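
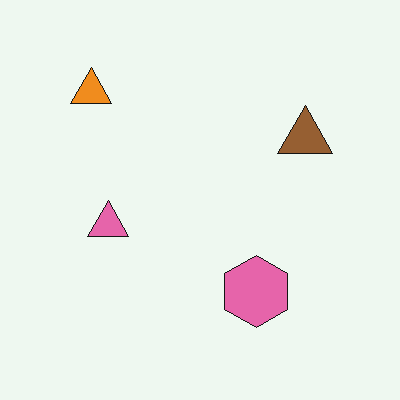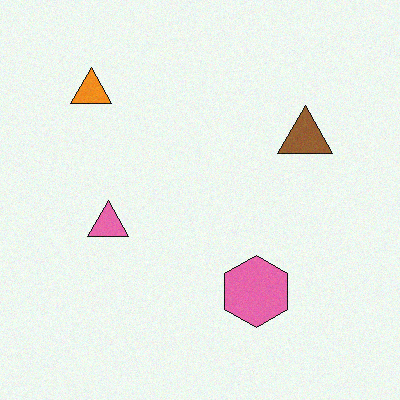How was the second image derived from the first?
The second image is the first degraded with subtle gaussian noise.

Random speckle covers the whole image, including the flat background.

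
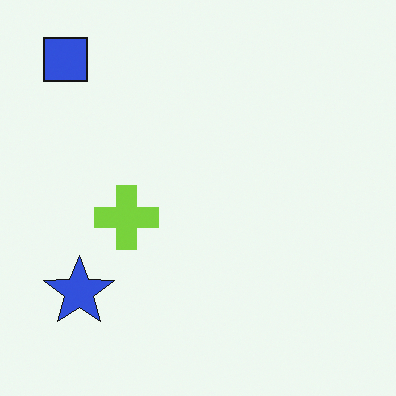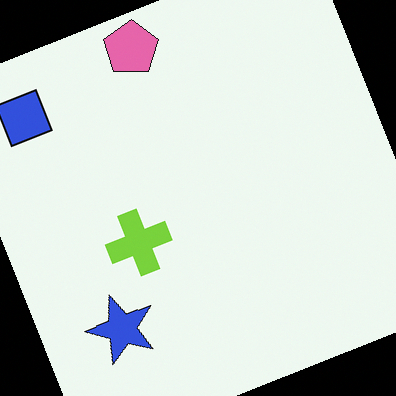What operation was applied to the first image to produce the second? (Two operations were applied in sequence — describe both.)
The second image is the first rotated counter-clockwise by a moderate amount, then overlaid with an additional pink pentagon.

Every shape is tilted by the same angle and the image corners show triangular fill wedges — a whole-image rotation by a non-right angle. A pink pentagon appears in the second image that is absent from the first.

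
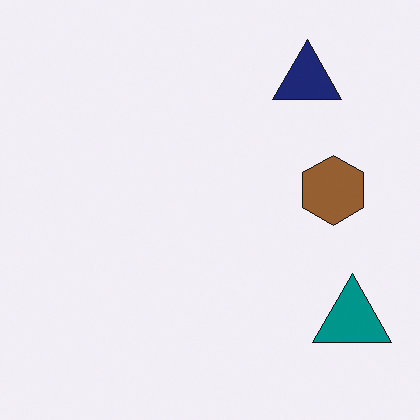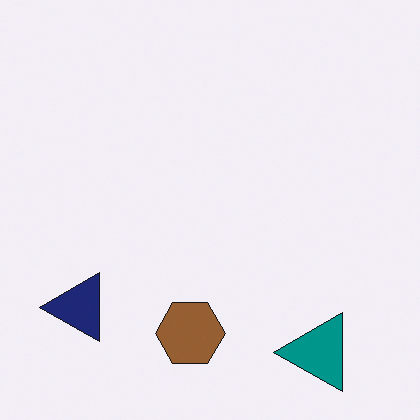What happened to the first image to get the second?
The transformation is: transposed (reflected across the top-left ↔ bottom-right diagonal).

Shapes have swapped their row and column positions — what was in the top-right is now in the bottom-left — a diagonal reflection.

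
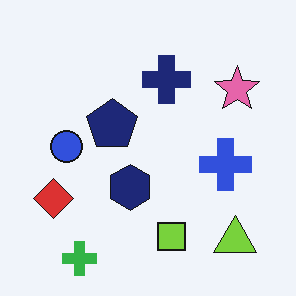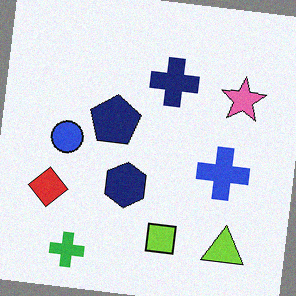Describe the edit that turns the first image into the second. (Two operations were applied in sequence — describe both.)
The image was rotated clockwise by a slight angle, then degraded with light additive noise.

Every shape is tilted by the same angle and the image corners show triangular fill wedges — a whole-image rotation by a non-right angle. Random speckle covers the whole image, including the flat background.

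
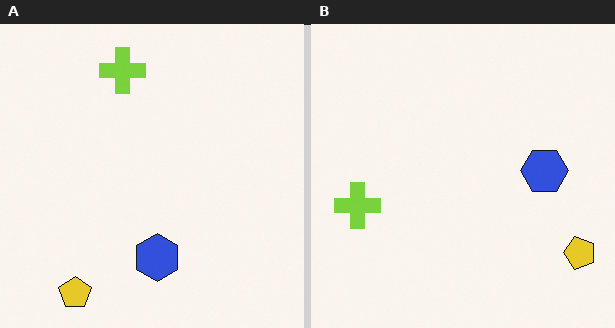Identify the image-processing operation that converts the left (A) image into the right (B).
Rotated 90° counter-clockwise.

The yellow pentagon sits in the bottom-left of the left (A) image and the bottom-right of the right (B) — consistent with a whole-image 90° counter-clockwise rotation.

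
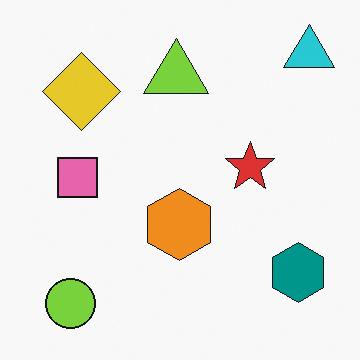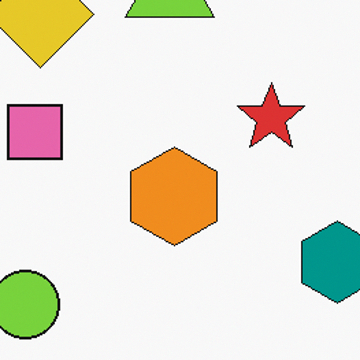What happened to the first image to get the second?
It was cropped to a modestly smaller region and rescaled.

The visible shapes are larger and the field of view is narrower; shapes near the original edges may be partly or wholly outside the frame — a crop-and-rescale.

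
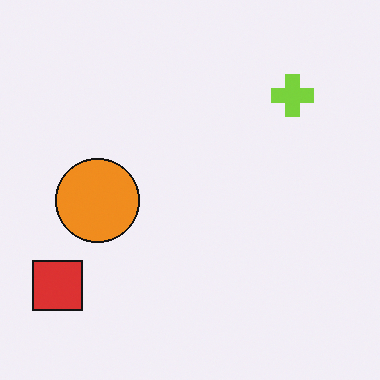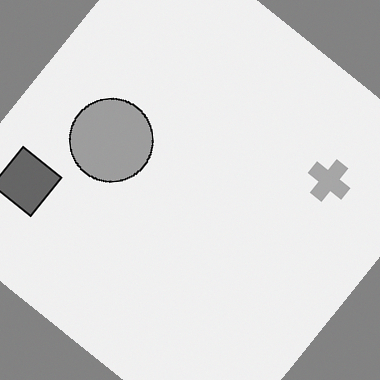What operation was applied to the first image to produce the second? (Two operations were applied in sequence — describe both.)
The image was rotated clockwise by a large amount — several tens of degrees, then converted to grayscale.

Every shape is tilted by the same angle and the image corners show triangular fill wedges — a whole-image rotation by a non-right angle. All color is removed — every shape is now a shade of grey.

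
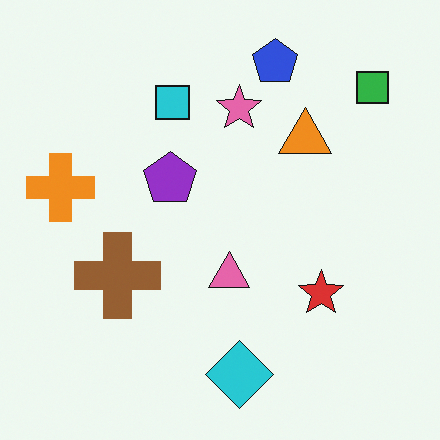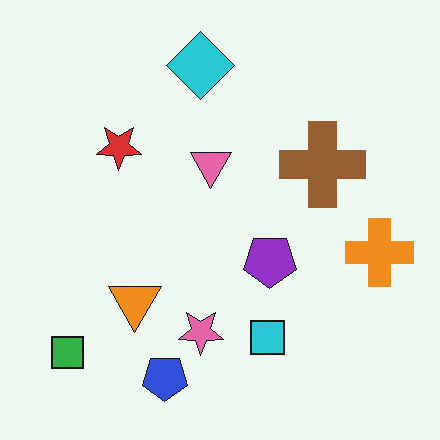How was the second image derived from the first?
This is the original image rotated 180°.

The green square sits in the top-right of the first image and the bottom-left of the second — consistent with a whole-image 180° rotation.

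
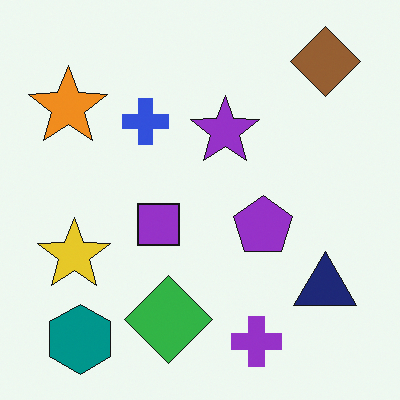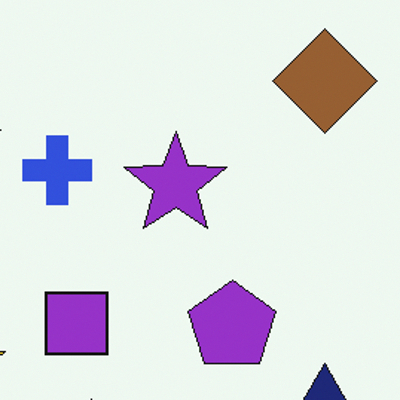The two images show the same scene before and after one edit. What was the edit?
This is the original image cropped to a modestly smaller region and rescaled.

The visible shapes are larger and the field of view is narrower; shapes near the original edges may be partly or wholly outside the frame — a crop-and-rescale.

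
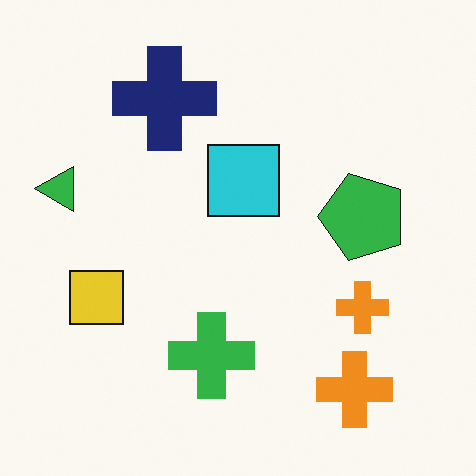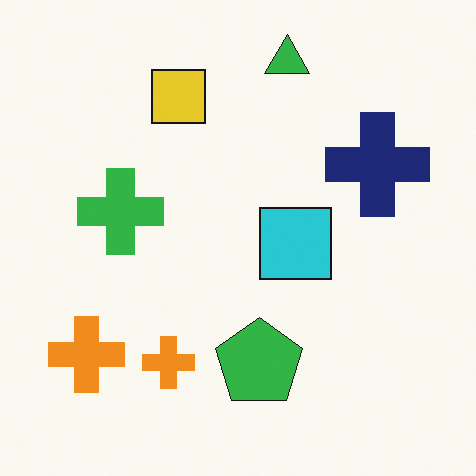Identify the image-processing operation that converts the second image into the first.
Rotated 90° counter-clockwise.

The green triangle sits in the top of the second image and the left of the first — consistent with a whole-image 90° counter-clockwise rotation.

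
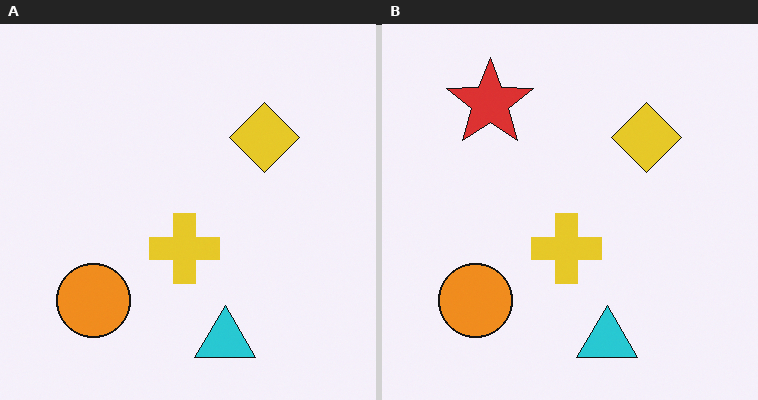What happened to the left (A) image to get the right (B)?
The image was overlaid with an additional red star.

A red star appears in the right (B) image that is absent from the left (A).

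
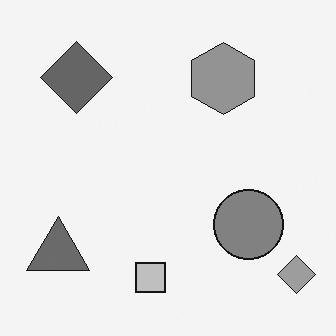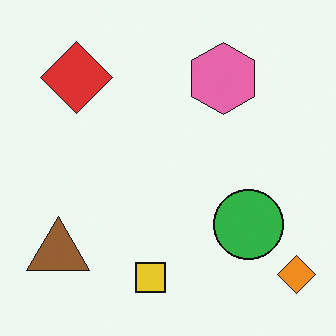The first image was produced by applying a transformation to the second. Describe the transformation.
This is the original image converted to grayscale.

All color is removed — every shape is now a shade of grey.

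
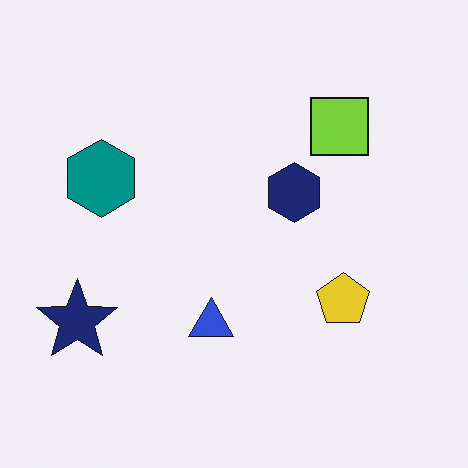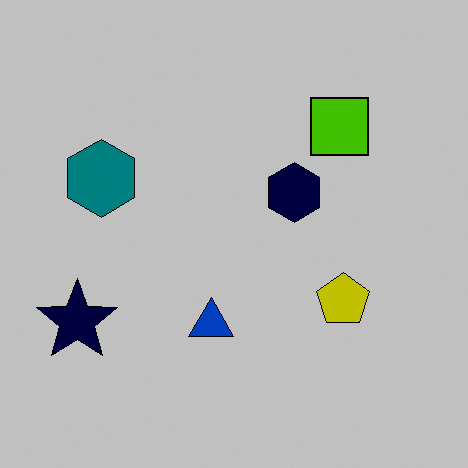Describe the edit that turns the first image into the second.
This is the original image heavily posterized to just a handful of flat colors.

Each flat color has snapped to a coarser quantized level — most visibly, the near-white background has dropped to a flat grey.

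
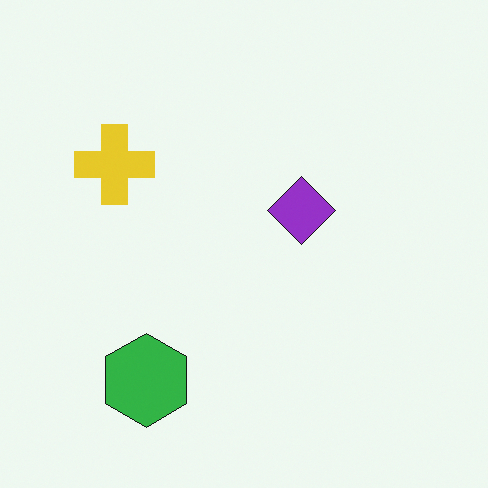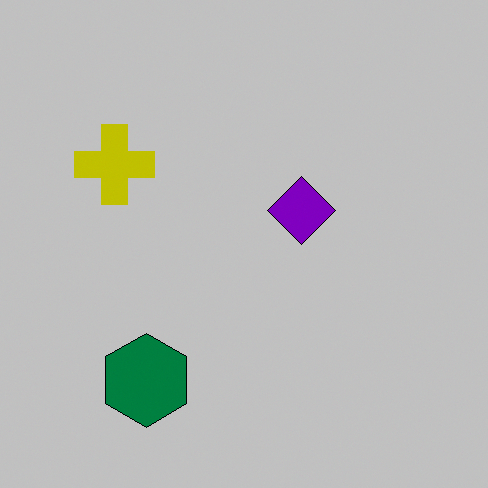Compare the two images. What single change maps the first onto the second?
Aggressively posterized.

Each flat color has snapped to a coarser quantized level — most visibly, the near-white background has dropped to a flat grey.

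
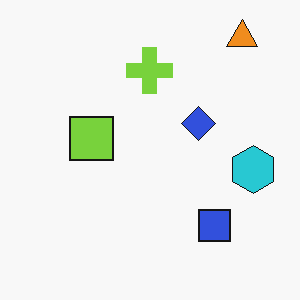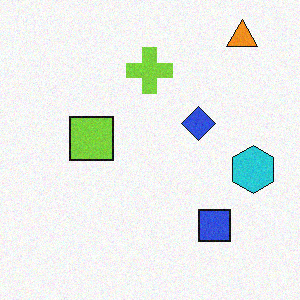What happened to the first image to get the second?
The second image is the first degraded with subtle gaussian noise.

Random speckle covers the whole image, including the flat background.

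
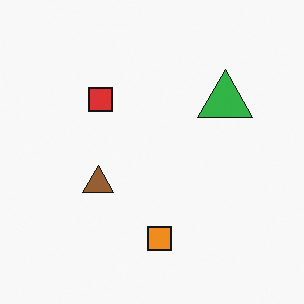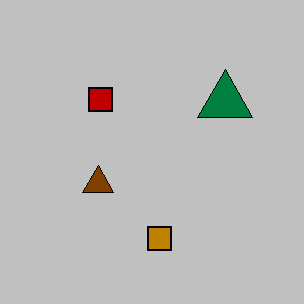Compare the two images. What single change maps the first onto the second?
The transformation is: heavily posterized to just a handful of flat colors.

Each flat color has snapped to a coarser quantized level — most visibly, the near-white background has dropped to a flat grey.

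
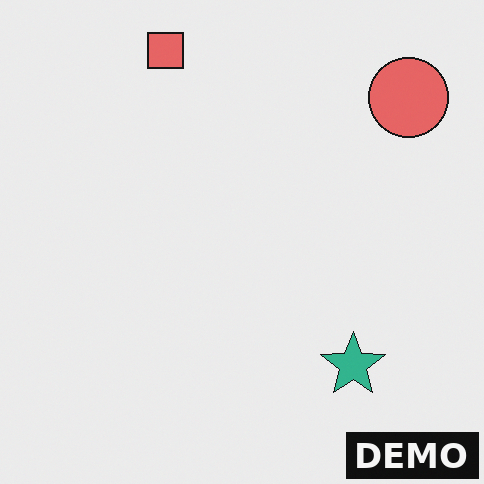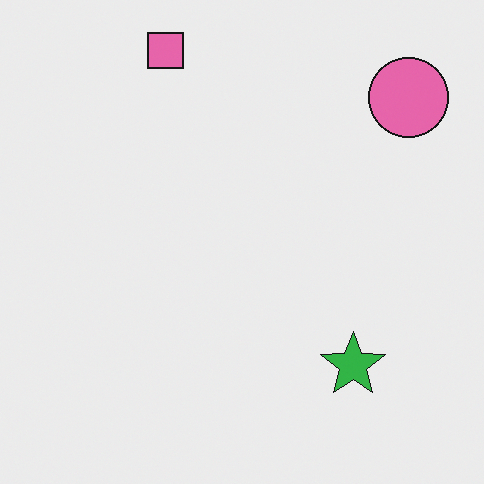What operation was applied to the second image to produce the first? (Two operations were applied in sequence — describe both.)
The first image is the second hue-shifted slightly, then watermarked with the text "DEMO" in the lower-right corner.

Every shape's color has rotated by the same amount around the hue wheel — a uniform hue shift. A dark label reading "DEMO" appears in the lower-right corner.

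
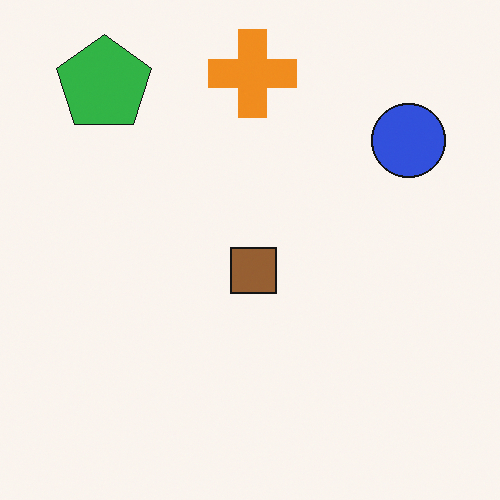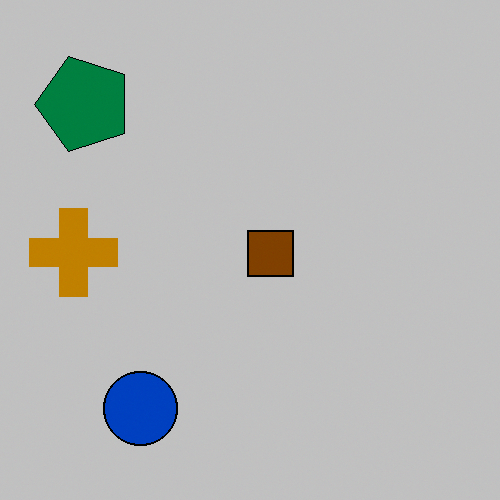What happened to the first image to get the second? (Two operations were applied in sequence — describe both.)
The image was aggressively posterized, then transposed (reflected across the top-left ↔ bottom-right diagonal).

Each flat color has snapped to a coarser quantized level — most visibly, the near-white background has dropped to a flat grey. Shapes have swapped their row and column positions — what was in the top-right is now in the bottom-left — a diagonal reflection.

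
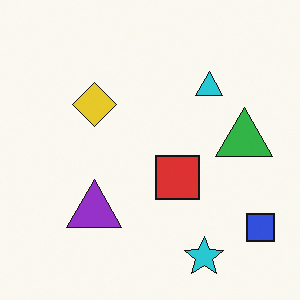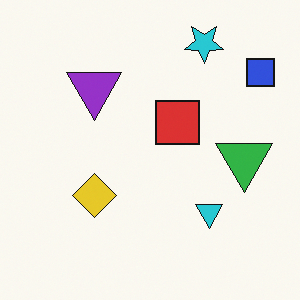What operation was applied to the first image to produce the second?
This is the original image flipped vertically (top ↔ bottom).

The cyan star is in the bottom-right of the first image and the top-right of the second — shapes on opposite sides of the horizontal midline have swapped in a mirror flip.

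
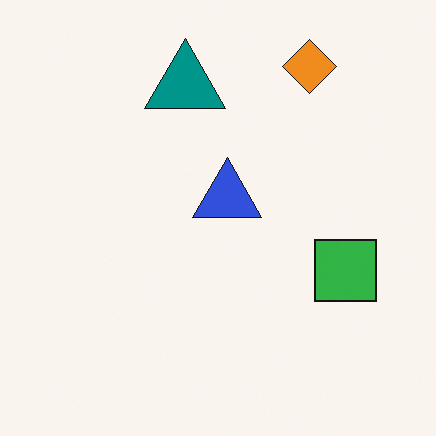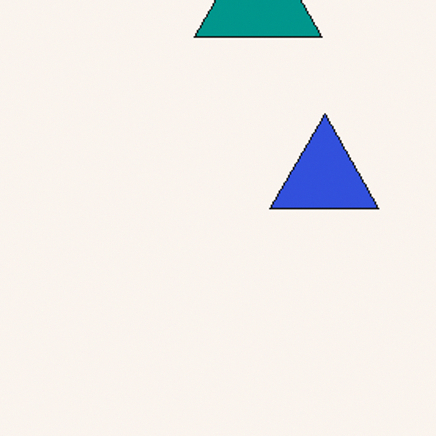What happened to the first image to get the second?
This is the original image cropped slightly and scaled back up.

The visible shapes are larger and the field of view is narrower; shapes near the original edges may be partly or wholly outside the frame — a crop-and-rescale.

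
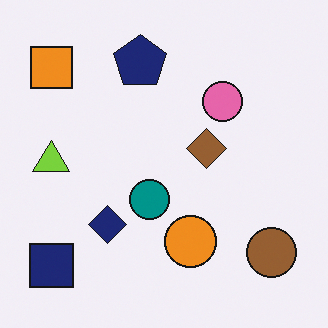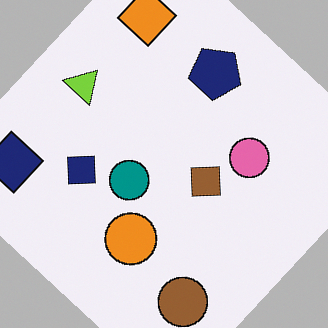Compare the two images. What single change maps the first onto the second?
It was rotated clockwise by a large amount — several tens of degrees.

Every shape is tilted by the same angle and the image corners show triangular fill wedges — a whole-image rotation by a non-right angle.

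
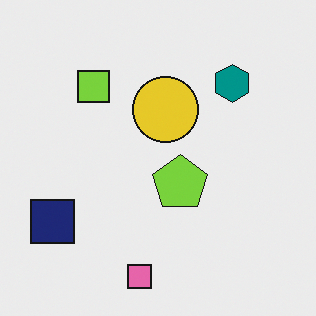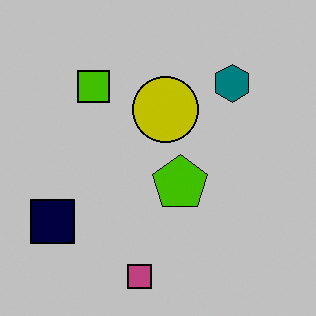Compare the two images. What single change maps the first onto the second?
The transformation is: aggressively posterized.

Each flat color has snapped to a coarser quantized level — most visibly, the near-white background has dropped to a flat grey.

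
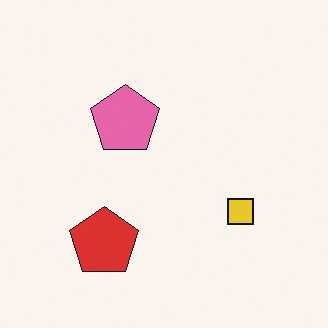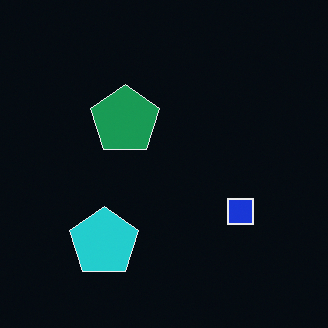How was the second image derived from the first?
Color-inverted (negative).

The light background has become dark and every shape's color is its complement — a photographic negative.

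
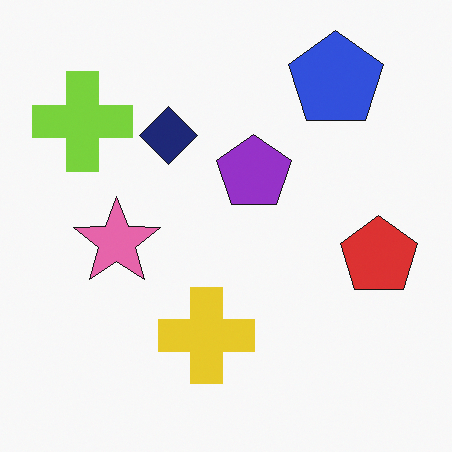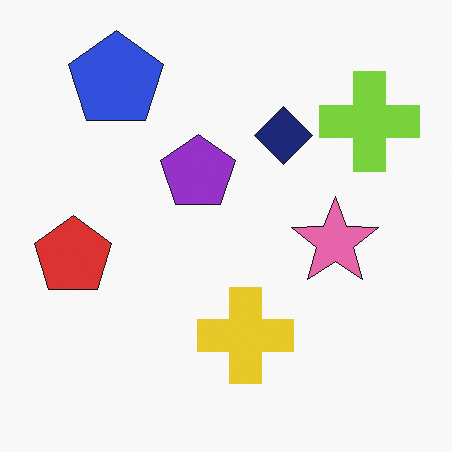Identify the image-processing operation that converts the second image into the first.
The transformation is: flipped horizontally (left ↔ right).

The red pentagon is in the left of the second image and the right of the first — shapes on opposite sides of the vertical midline have swapped in a mirror flip.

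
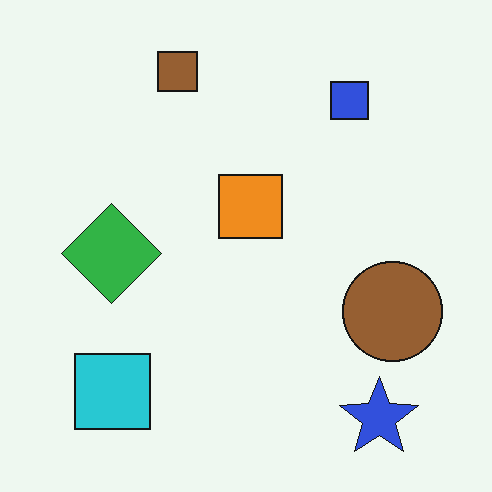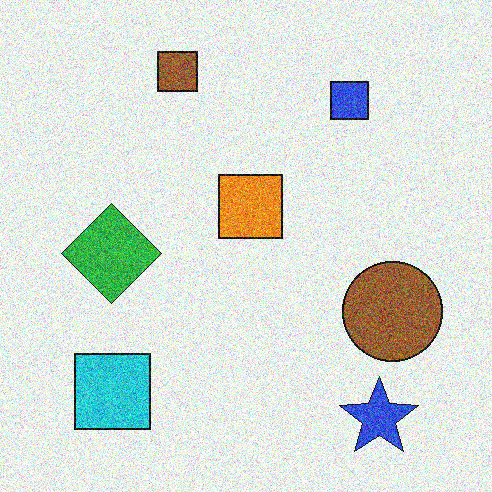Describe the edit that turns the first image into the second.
Degraded with a thick layer of grain.

Random speckle covers the whole image, including the flat background.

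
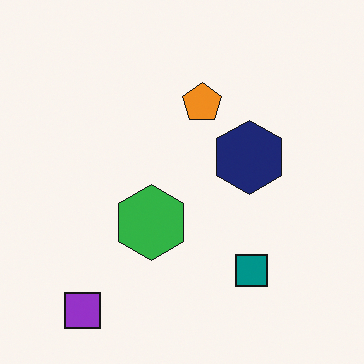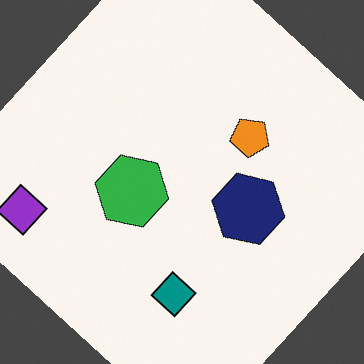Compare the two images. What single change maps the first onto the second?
It was rotated clockwise by a large amount — several tens of degrees.

Every shape is tilted by the same angle and the image corners show triangular fill wedges — a whole-image rotation by a non-right angle.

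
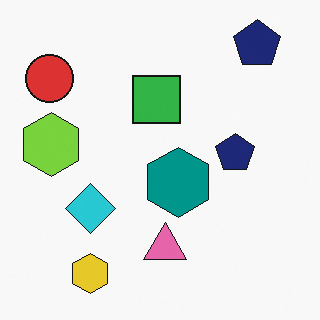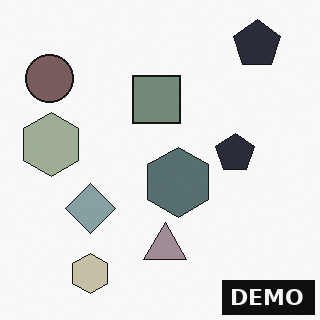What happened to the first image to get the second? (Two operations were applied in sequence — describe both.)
The second image is the first made much more muted (saturation change), then watermarked with the text "DEMO" in the lower-right corner.

All colors are more muted and greyish — a global saturation change. A dark label reading "DEMO" appears in the lower-right corner.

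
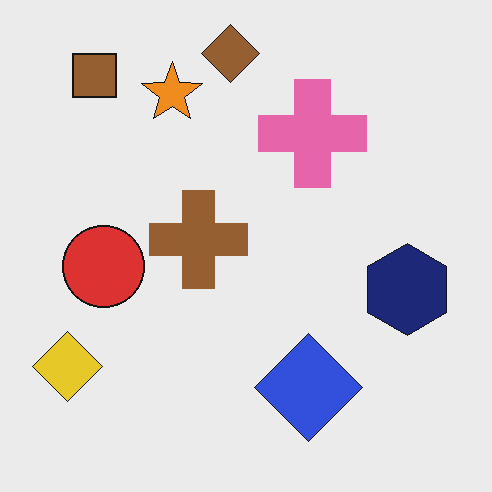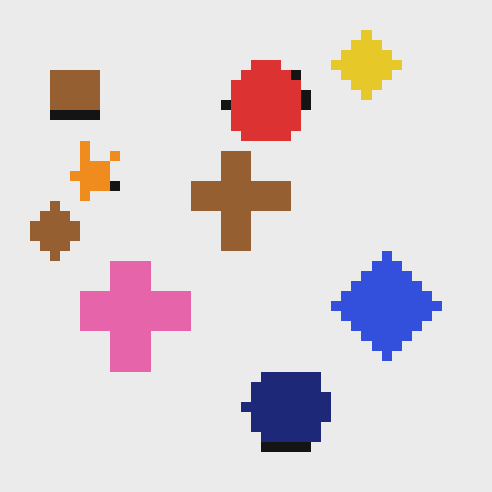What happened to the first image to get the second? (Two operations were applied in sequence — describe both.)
It was coarsely pixelated, then transposed (reflected across the top-left ↔ bottom-right diagonal).

Shapes are reduced to large square blocks; fine edges and outlines are lost — a downscale-then-upscale (mosaic) effect. Shapes have swapped their row and column positions — what was in the top-right is now in the bottom-left — a diagonal reflection.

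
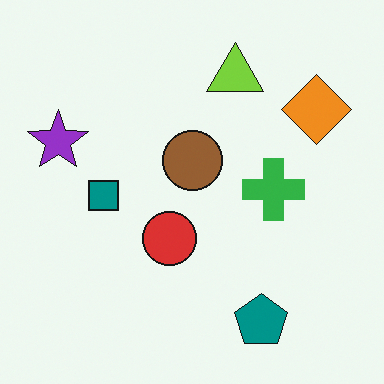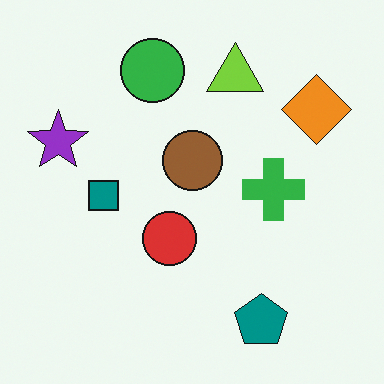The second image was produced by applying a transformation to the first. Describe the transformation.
The image was overlaid with an additional green circle.

A green circle appears in the second image that is absent from the first.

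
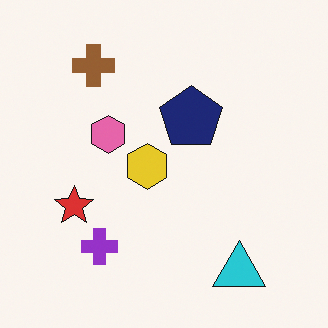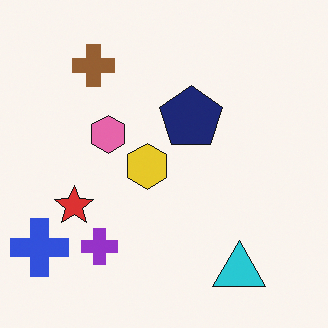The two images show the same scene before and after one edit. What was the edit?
It was overlaid with an additional blue cross.

A blue cross appears in the second image that is absent from the first.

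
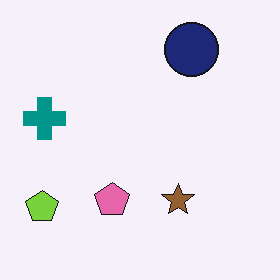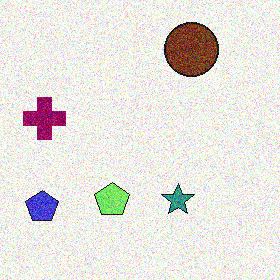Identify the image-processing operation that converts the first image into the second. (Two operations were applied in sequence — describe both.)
It was hue-shifted noticeably, then degraded with a thick layer of grain.

Every shape's color has rotated by the same amount around the hue wheel — a uniform hue shift. Random speckle covers the whole image, including the flat background.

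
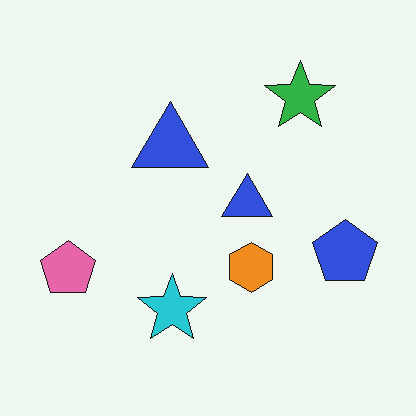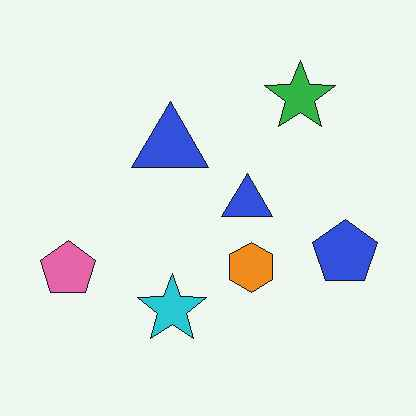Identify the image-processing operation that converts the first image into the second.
This is the original image given moderate JPEG compression.

Blocky 8×8 compression artifacts appear around shape edges and the flat background shows ringing — characteristic JPEG degradation.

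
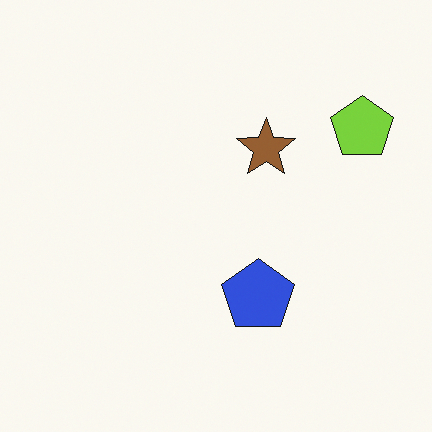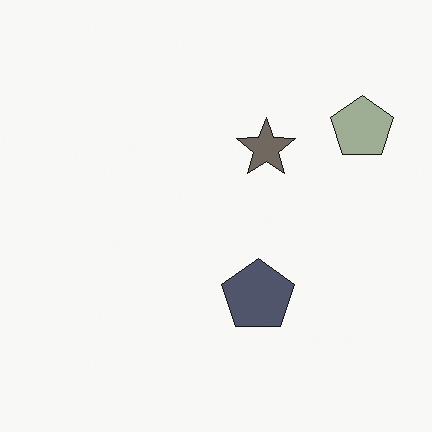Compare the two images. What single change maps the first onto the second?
The second image is the first heavily desaturated.

All colors are more muted and greyish — a global saturation change.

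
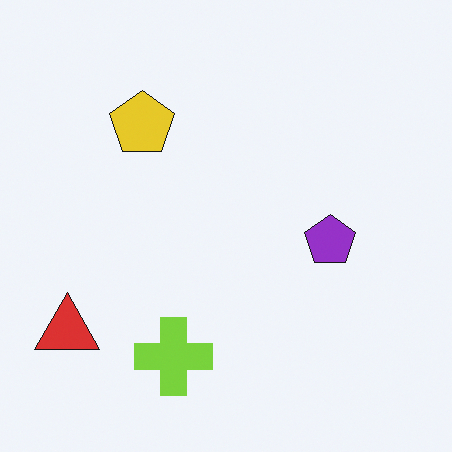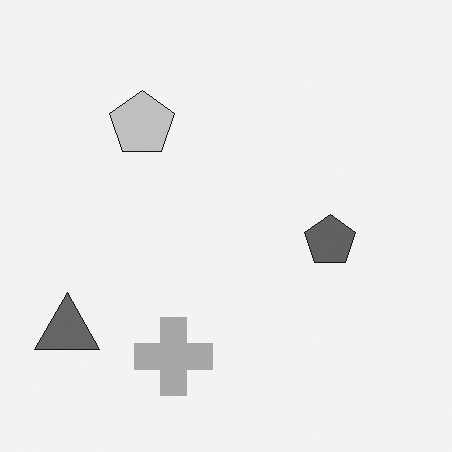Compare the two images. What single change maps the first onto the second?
The second image is the first converted to grayscale.

All color is removed — every shape is now a shade of grey.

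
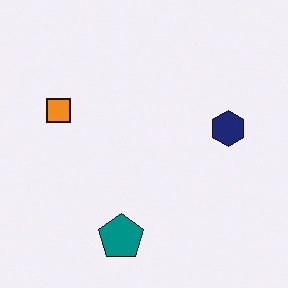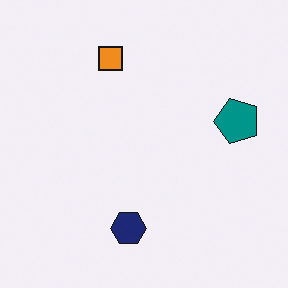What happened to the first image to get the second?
The image was transposed (reflected across the top-left ↔ bottom-right diagonal).

Shapes have swapped their row and column positions — what was in the top-right is now in the bottom-left — a diagonal reflection.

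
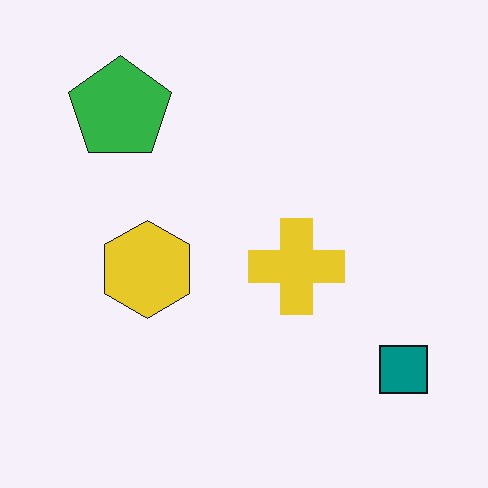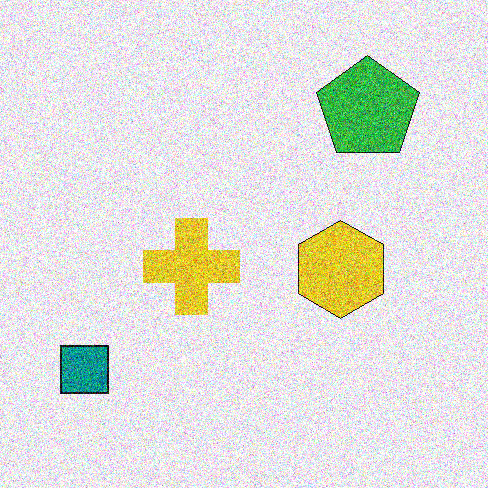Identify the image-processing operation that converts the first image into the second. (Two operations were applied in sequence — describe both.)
This is the original image flipped horizontally (left ↔ right), then degraded with a thick layer of grain.

The teal square is in the bottom-right of the first image and the bottom-left of the second — shapes on opposite sides of the vertical midline have swapped in a mirror flip. Random speckle covers the whole image, including the flat background.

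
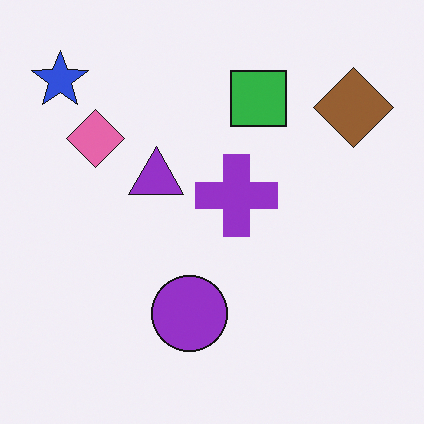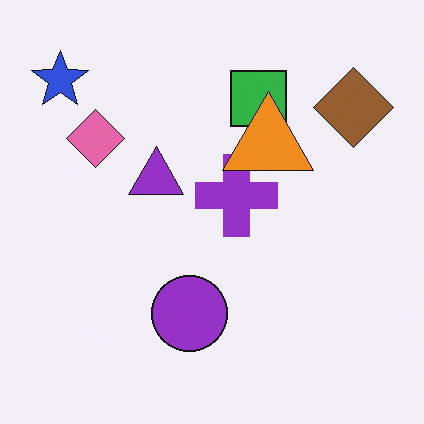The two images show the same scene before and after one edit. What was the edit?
The second image is the first overlaid with an additional orange triangle.

An orange triangle appears in the second image that is absent from the first.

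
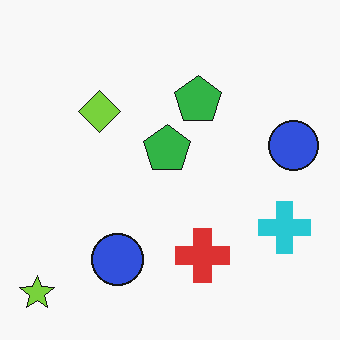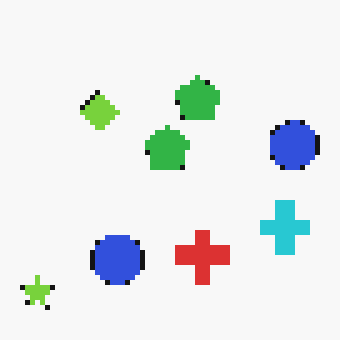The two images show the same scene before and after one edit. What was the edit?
It was lightly pixelated (a mild mosaic effect).

Shapes are reduced to large square blocks; fine edges and outlines are lost — a downscale-then-upscale (mosaic) effect.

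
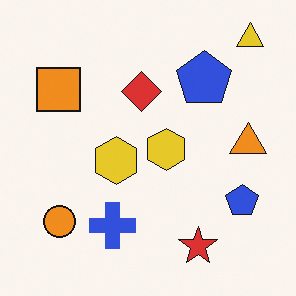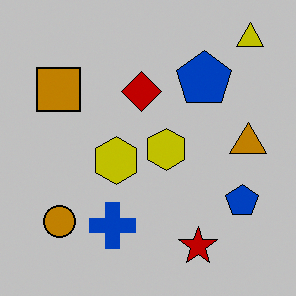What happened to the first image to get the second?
The second image is the first heavily posterized to just a handful of flat colors.

Each flat color has snapped to a coarser quantized level — most visibly, the near-white background has dropped to a flat grey.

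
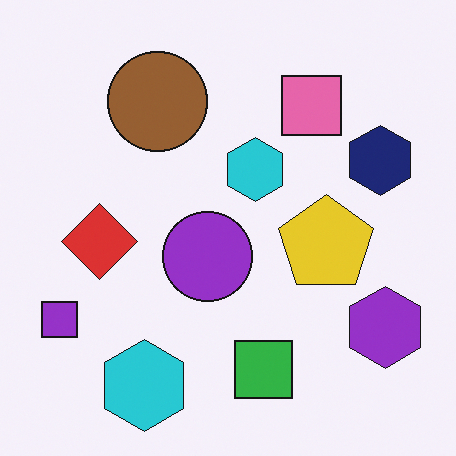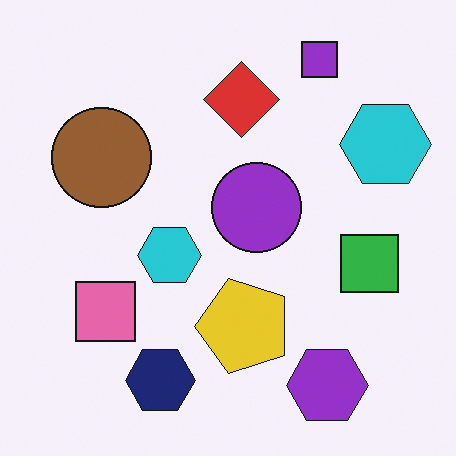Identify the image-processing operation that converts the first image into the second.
It was transposed (reflected across the top-left ↔ bottom-right diagonal).

Shapes have swapped their row and column positions — what was in the top-right is now in the bottom-left — a diagonal reflection.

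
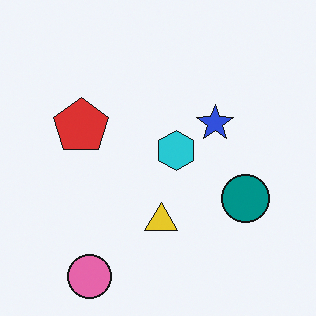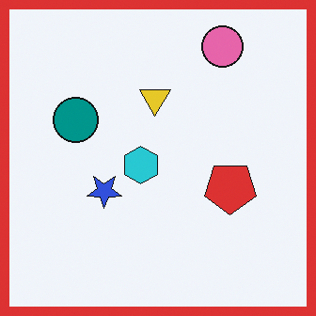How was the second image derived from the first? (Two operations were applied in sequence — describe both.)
The transformation is: rotated 180°, then framed with a red border.

The pink circle sits in the bottom-left of the first image and the top-right of the second — consistent with a whole-image 180° rotation. A solid red frame runs around the edge of the second image, with the content slightly shrunk inside it.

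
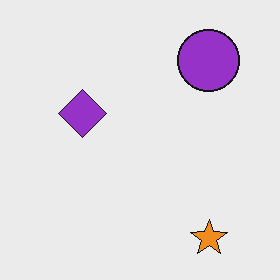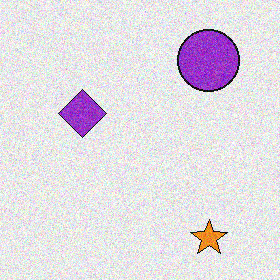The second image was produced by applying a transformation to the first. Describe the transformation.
The transformation is: degraded with moderate additive noise.

Random speckle covers the whole image, including the flat background.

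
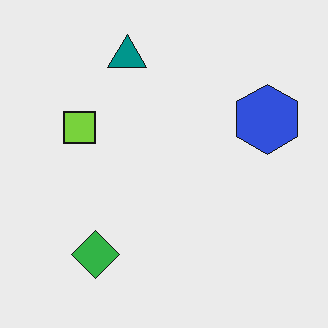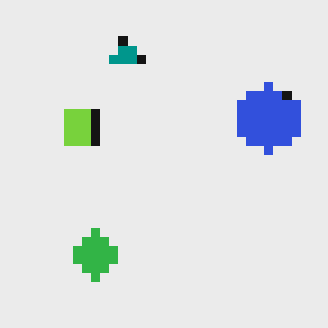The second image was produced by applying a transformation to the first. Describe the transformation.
The second image is the first coarsely pixelated.

Shapes are reduced to large square blocks; fine edges and outlines are lost — a downscale-then-upscale (mosaic) effect.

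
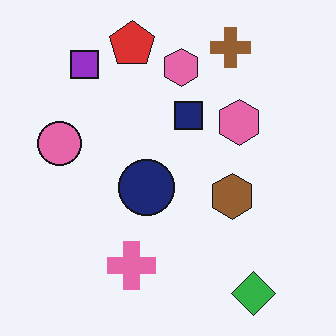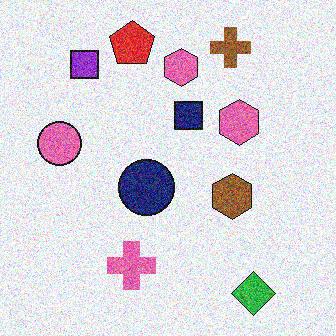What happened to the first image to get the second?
The transformation is: degraded with heavy additive noise.

Random speckle covers the whole image, including the flat background.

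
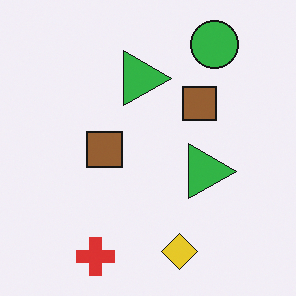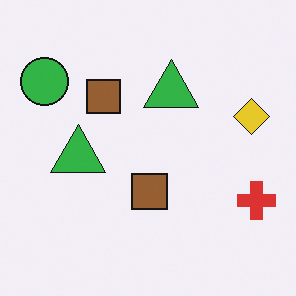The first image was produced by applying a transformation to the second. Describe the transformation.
The transformation is: rotated 90° clockwise.

The green circle sits in the top-left of the second image and the top-right of the first — consistent with a whole-image 90° clockwise rotation.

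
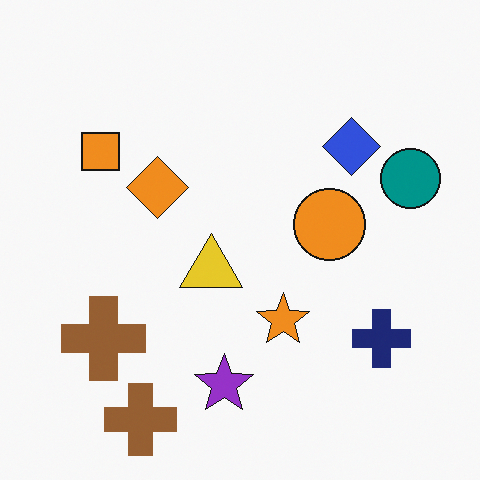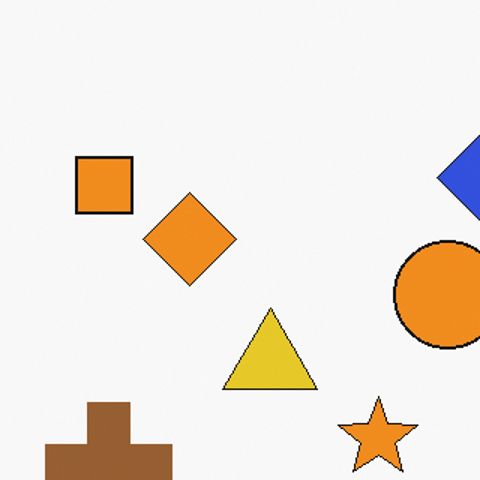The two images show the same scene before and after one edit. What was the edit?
It was cropped slightly and scaled back up.

The visible shapes are larger and the field of view is narrower; shapes near the original edges may be partly or wholly outside the frame — a crop-and-rescale.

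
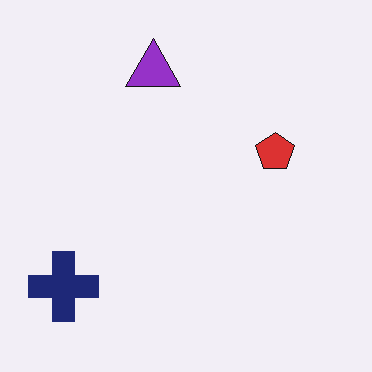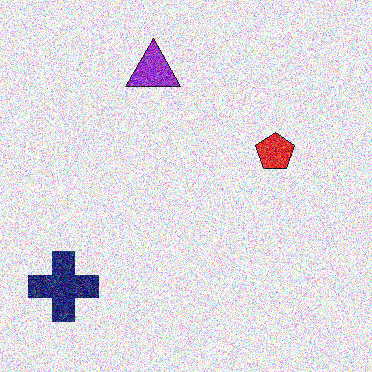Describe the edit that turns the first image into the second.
The image was degraded with strong gaussian noise.

Random speckle covers the whole image, including the flat background.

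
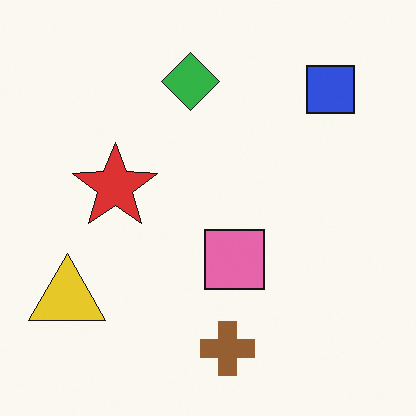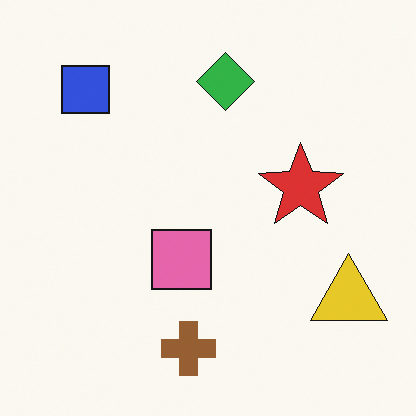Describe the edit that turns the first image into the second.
The transformation is: flipped horizontally (left ↔ right).

The yellow triangle is in the bottom-left of the first image and the bottom-right of the second — shapes on opposite sides of the vertical midline have swapped in a mirror flip.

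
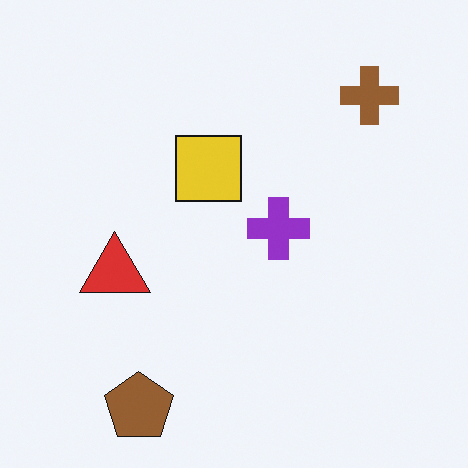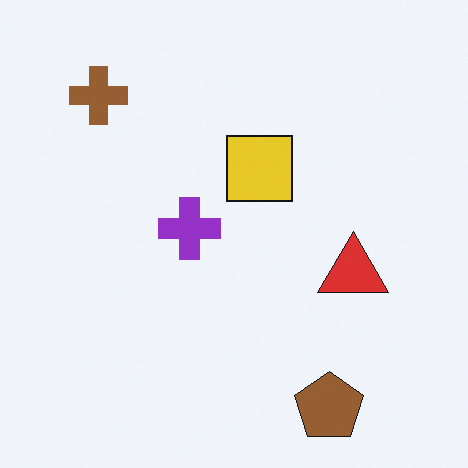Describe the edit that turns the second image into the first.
The first image is the second flipped horizontally (left ↔ right).

The brown cross is in the top-left of the second image and the top-right of the first — shapes on opposite sides of the vertical midline have swapped in a mirror flip.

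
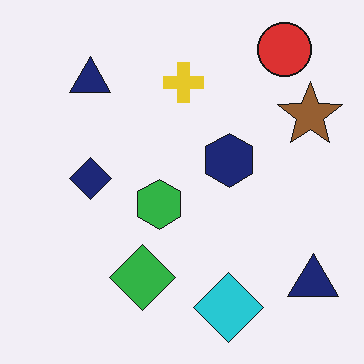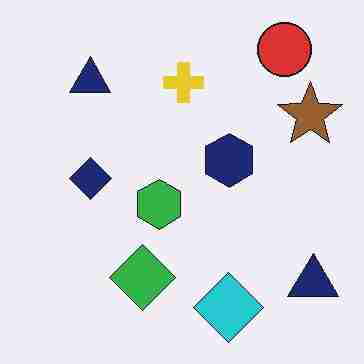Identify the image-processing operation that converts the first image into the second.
The transformation is: degraded with heavy JPEG compression.

Blocky 8×8 compression artifacts appear around shape edges and the flat background shows ringing — characteristic JPEG degradation.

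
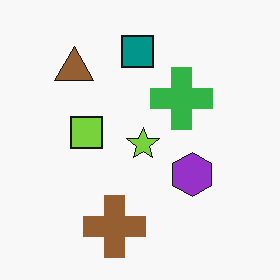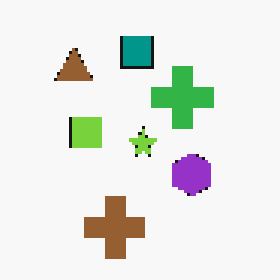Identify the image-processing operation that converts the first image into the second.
The second image is the first mildly pixelated.

Shapes are reduced to large square blocks; fine edges and outlines are lost — a downscale-then-upscale (mosaic) effect.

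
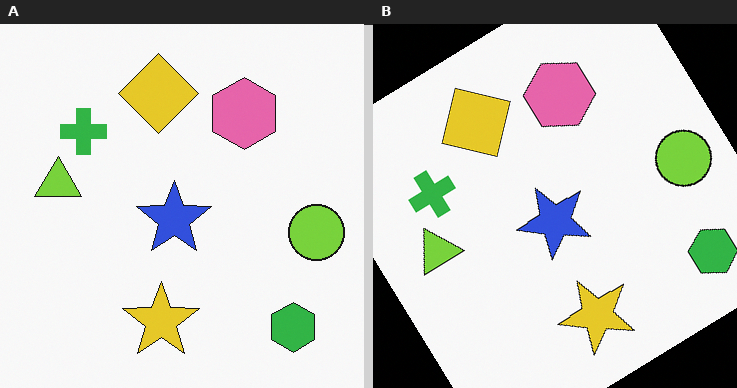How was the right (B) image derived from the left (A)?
The right (B) image is the left (A) rotated counter-clockwise by a large amount — several tens of degrees.

Every shape is tilted by the same angle and the image corners show triangular fill wedges — a whole-image rotation by a non-right angle.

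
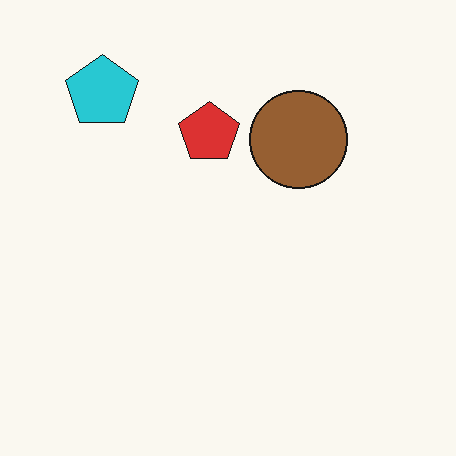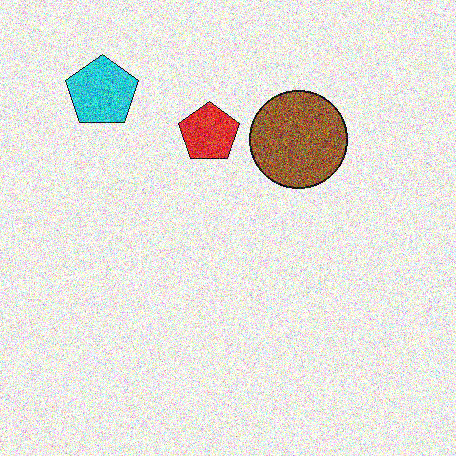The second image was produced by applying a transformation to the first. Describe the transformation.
This is the original image degraded with a thick layer of grain.

Random speckle covers the whole image, including the flat background.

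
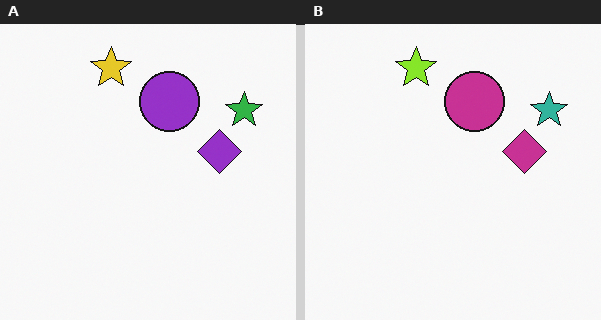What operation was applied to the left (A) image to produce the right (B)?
The image was hue-shifted by a small amount.

Every shape's color has rotated by the same amount around the hue wheel — a uniform hue shift.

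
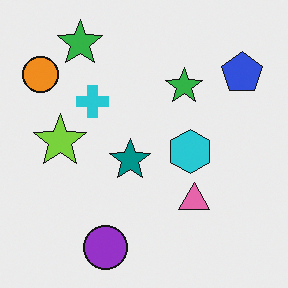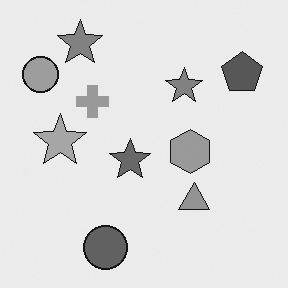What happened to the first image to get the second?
It was converted to grayscale.

All color is removed — every shape is now a shade of grey.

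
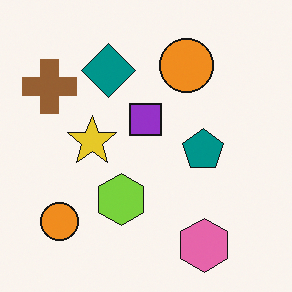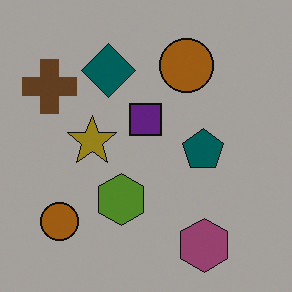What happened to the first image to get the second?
The transformation is: darkened a lot.

Every pixel — background and shapes alike — is uniformly darkened.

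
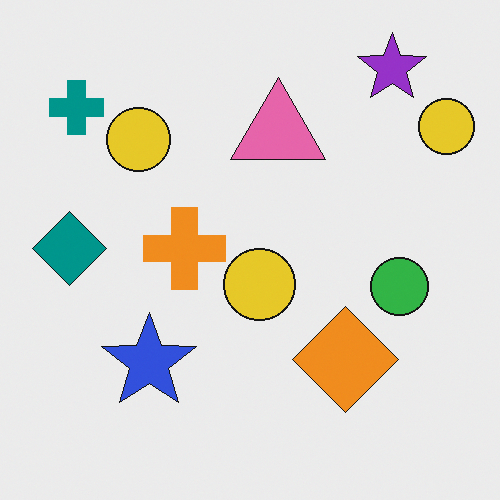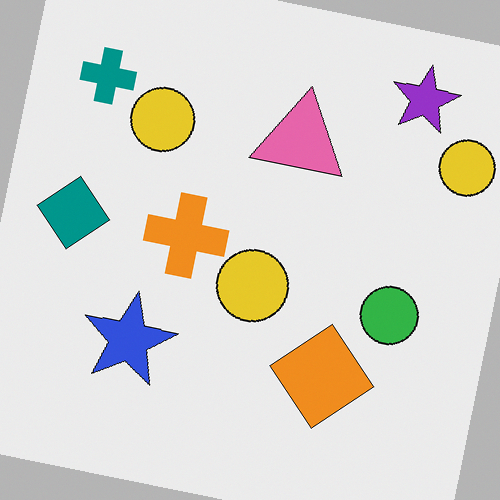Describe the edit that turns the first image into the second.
The image was rotated clockwise by a slight angle.

Every shape is tilted by the same angle and the image corners show triangular fill wedges — a whole-image rotation by a non-right angle.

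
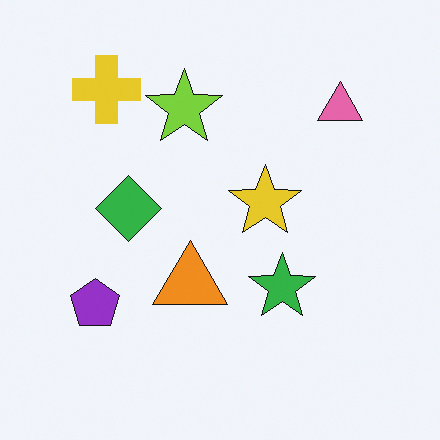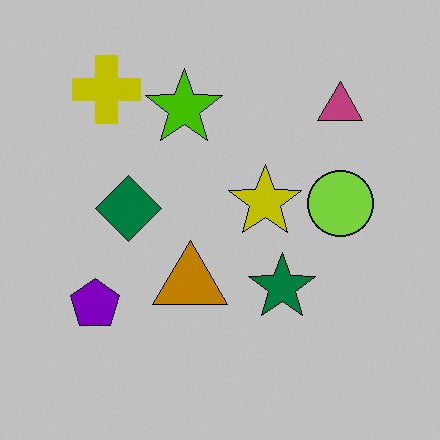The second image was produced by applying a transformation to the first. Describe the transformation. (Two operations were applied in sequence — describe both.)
The transformation is: heavily posterized to just a handful of flat colors, then overlaid with an additional lime circle.

Each flat color has snapped to a coarser quantized level — most visibly, the near-white background has dropped to a flat grey. A lime circle appears in the second image that is absent from the first.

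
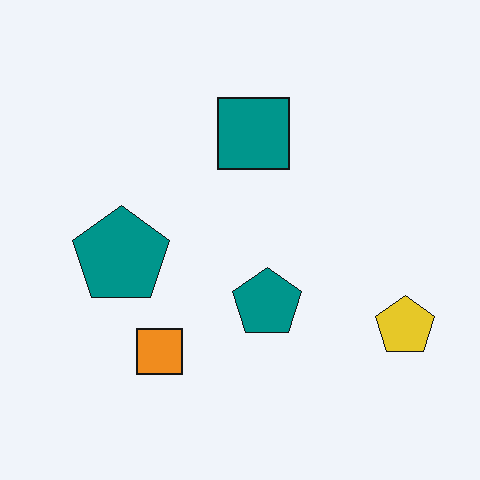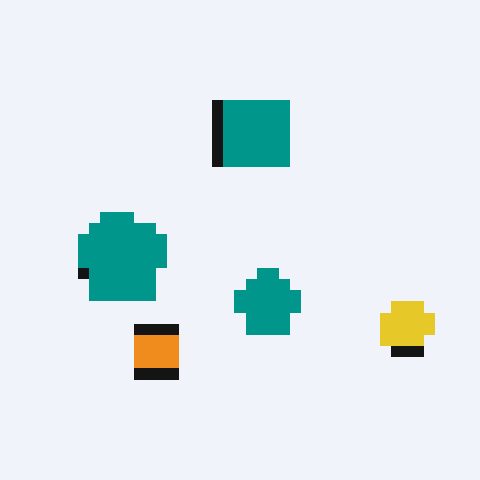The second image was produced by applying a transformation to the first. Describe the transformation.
Heavily pixelated into large blocks.

Shapes are reduced to large square blocks; fine edges and outlines are lost — a downscale-then-upscale (mosaic) effect.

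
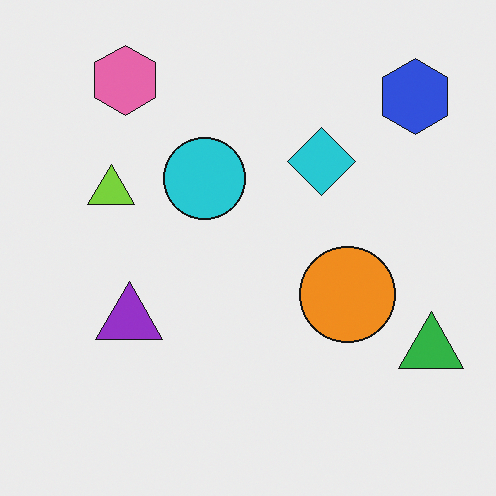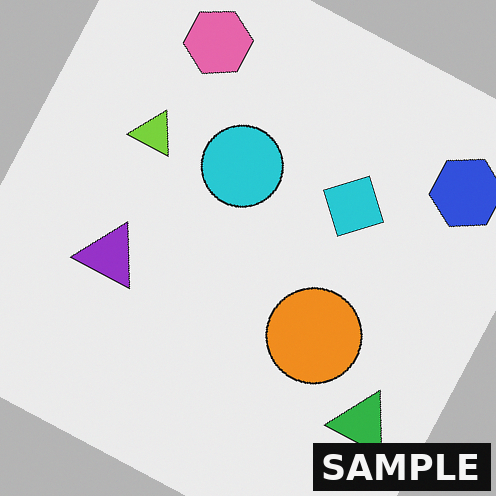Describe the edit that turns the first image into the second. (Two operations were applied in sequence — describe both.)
The transformation is: rotated clockwise by a clearly visible amount, then watermarked with the text "SAMPLE" in the lower-right corner.

Every shape is tilted by the same angle and the image corners show triangular fill wedges — a whole-image rotation by a non-right angle. A dark label reading "SAMPLE" appears in the lower-right corner.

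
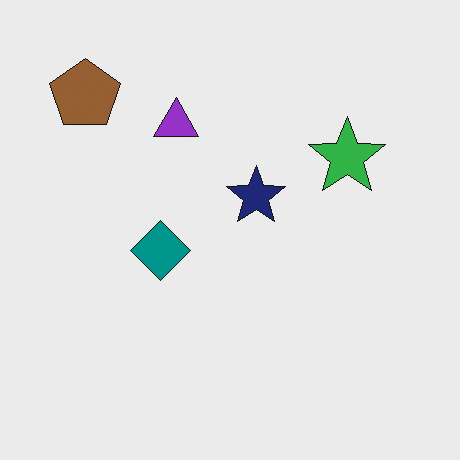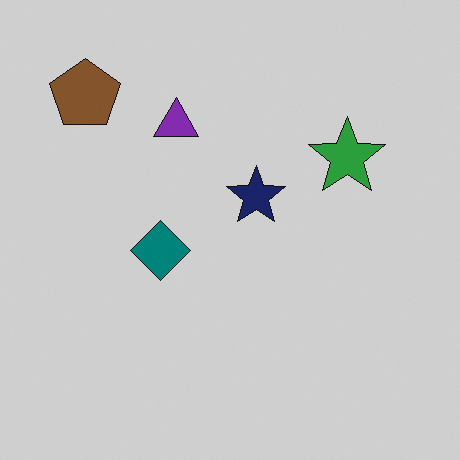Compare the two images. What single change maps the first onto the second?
The image was darkened a little.

Every pixel — background and shapes alike — is uniformly darkened.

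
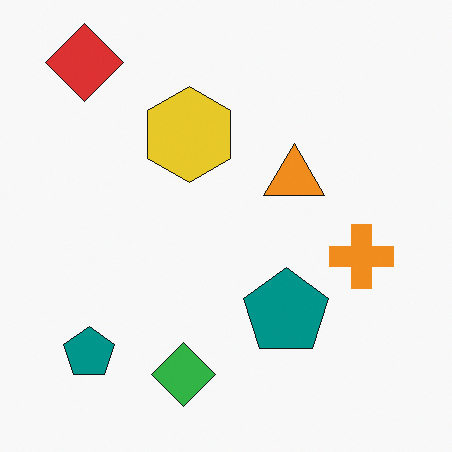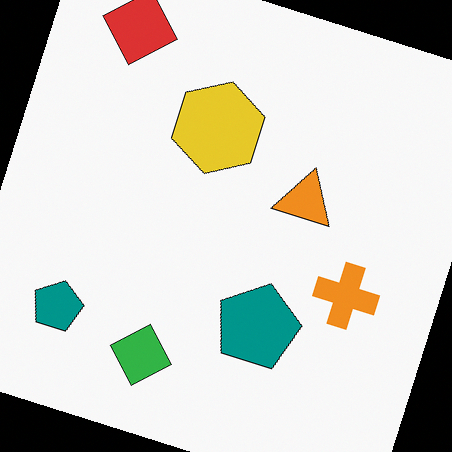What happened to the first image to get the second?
It was rotated clockwise by a clearly visible amount.

Every shape is tilted by the same angle and the image corners show triangular fill wedges — a whole-image rotation by a non-right angle.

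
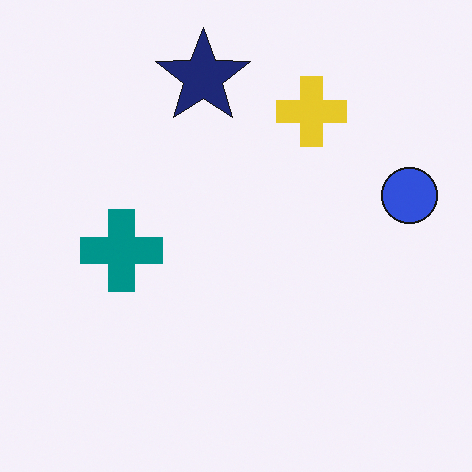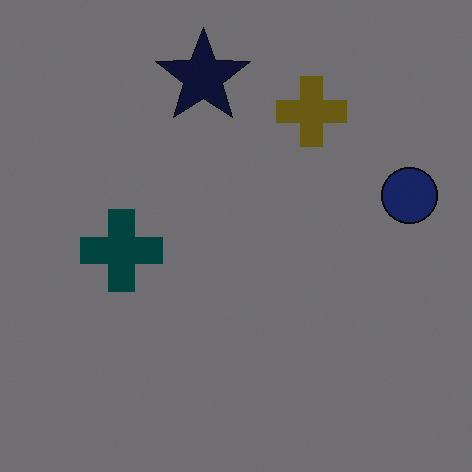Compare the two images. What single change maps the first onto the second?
The image was noticeably darkened.

Every pixel — background and shapes alike — is uniformly darkened.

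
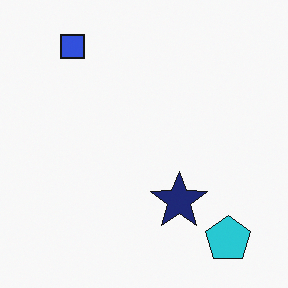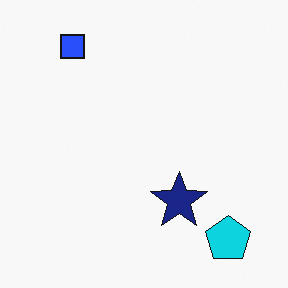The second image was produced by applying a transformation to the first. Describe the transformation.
The second image is the first slightly oversaturated.

All colors are more vivid — a global saturation change.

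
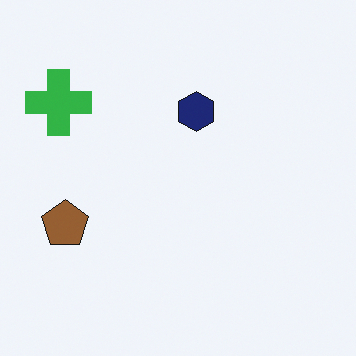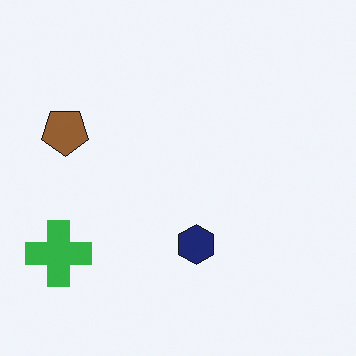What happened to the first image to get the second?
It was flipped vertically (top ↔ bottom).

The green cross is in the top-left of the first image and the bottom-left of the second — shapes on opposite sides of the horizontal midline have swapped in a mirror flip.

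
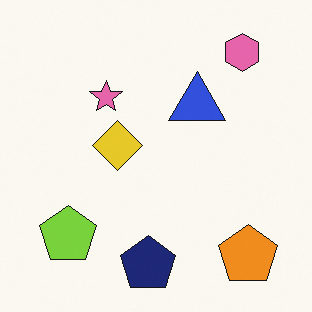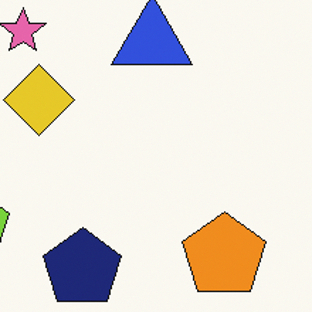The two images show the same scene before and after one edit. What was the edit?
The transformation is: cropped to a modestly smaller region and rescaled.

The visible shapes are larger and the field of view is narrower; shapes near the original edges may be partly or wholly outside the frame — a crop-and-rescale.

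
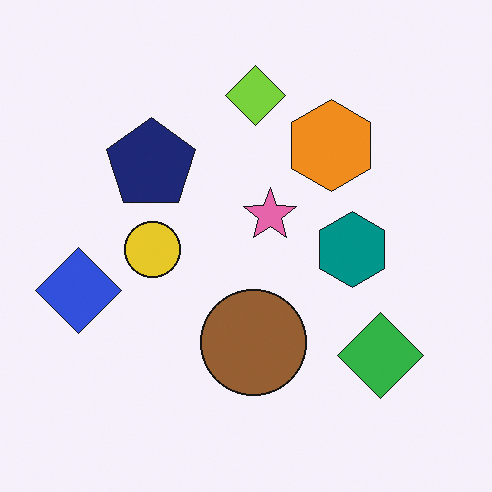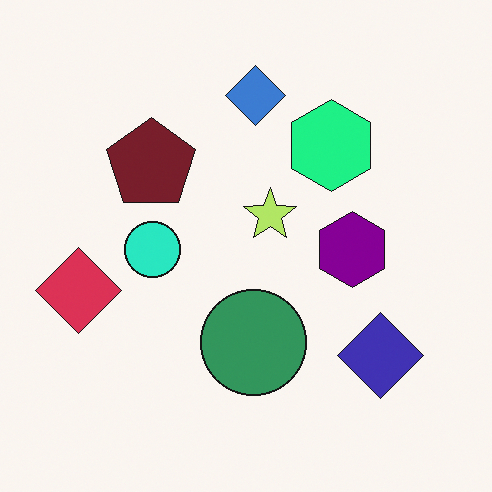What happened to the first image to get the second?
Hue-shifted through roughly a third of the color wheel.

Every shape's color has rotated by the same amount around the hue wheel — a uniform hue shift.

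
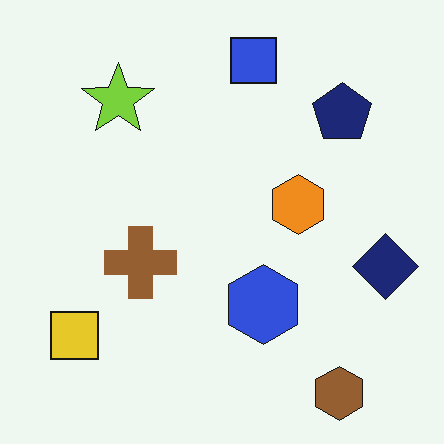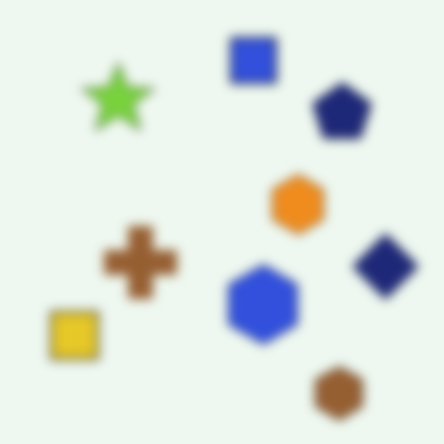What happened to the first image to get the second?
The image was strongly gaussian-blurred.

Shape edges and outlines are uniformly softened across the whole image.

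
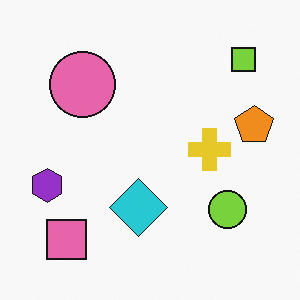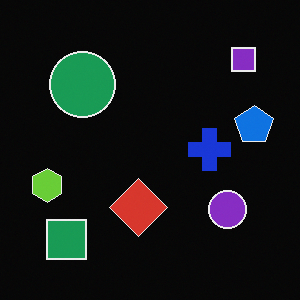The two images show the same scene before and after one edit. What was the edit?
The second image is the first color-inverted (negative).

The light background has become dark and every shape's color is its complement — a photographic negative.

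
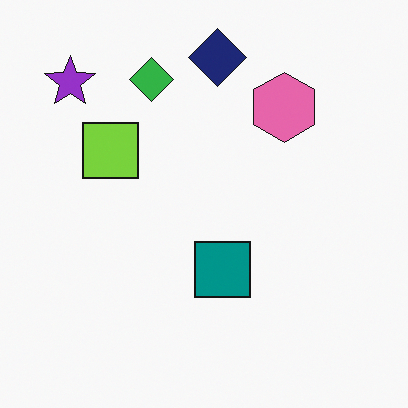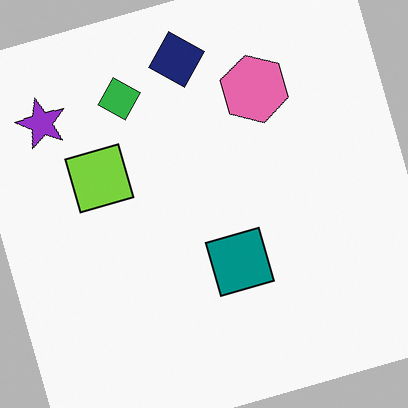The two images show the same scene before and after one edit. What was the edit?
It was rotated counter-clockwise by a moderate amount.

Every shape is tilted by the same angle and the image corners show triangular fill wedges — a whole-image rotation by a non-right angle.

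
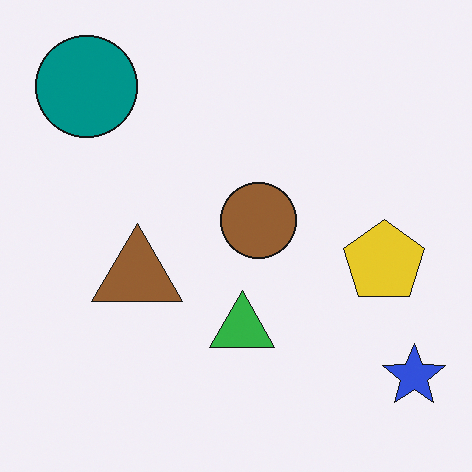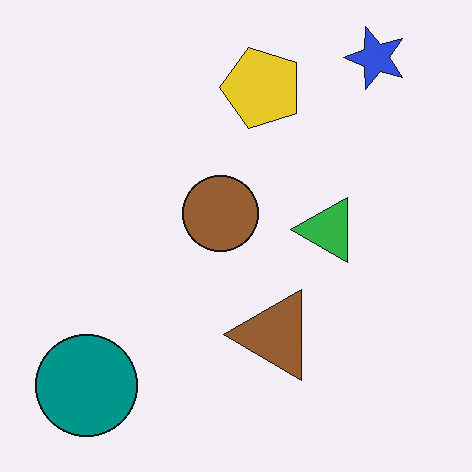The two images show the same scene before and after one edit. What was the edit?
The second image is the first rotated 90° counter-clockwise.

The blue star sits in the bottom-right of the first image and the top-right of the second — consistent with a whole-image 90° counter-clockwise rotation.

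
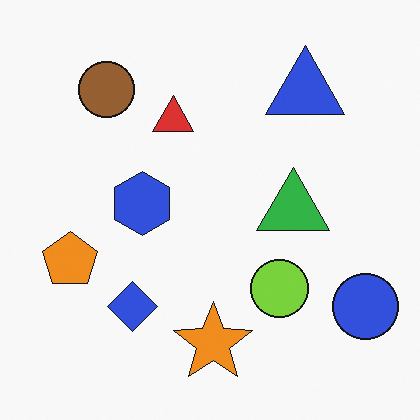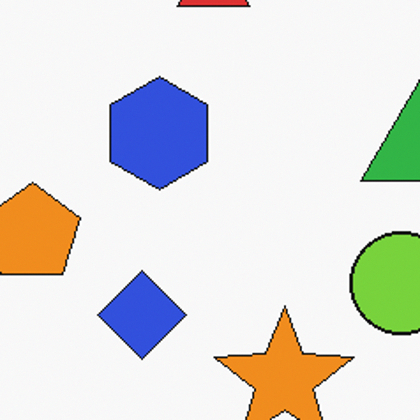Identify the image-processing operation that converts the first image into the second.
The second image is the first cropped tightly and scaled back up.

The visible shapes are larger and the field of view is narrower; shapes near the original edges may be partly or wholly outside the frame — a crop-and-rescale.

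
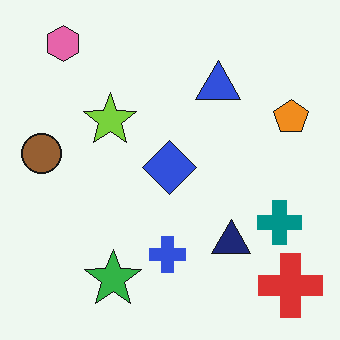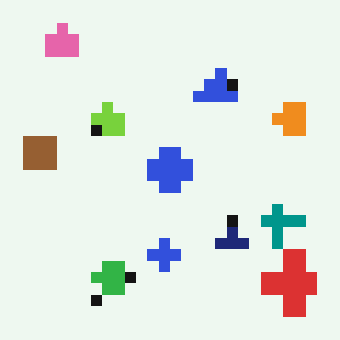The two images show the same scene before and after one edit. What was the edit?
This is the original image heavily pixelated into large blocks.

Shapes are reduced to large square blocks; fine edges and outlines are lost — a downscale-then-upscale (mosaic) effect.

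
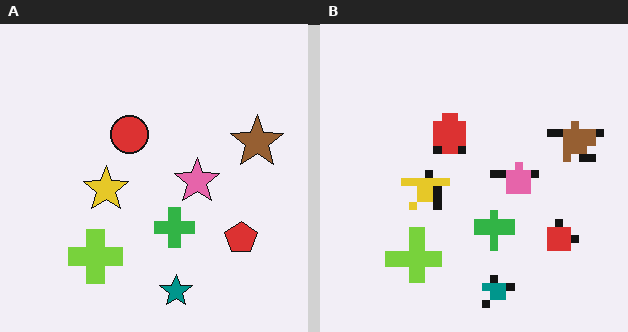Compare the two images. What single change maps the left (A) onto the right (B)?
This is the original image moderately pixelated.

Shapes are reduced to large square blocks; fine edges and outlines are lost — a downscale-then-upscale (mosaic) effect.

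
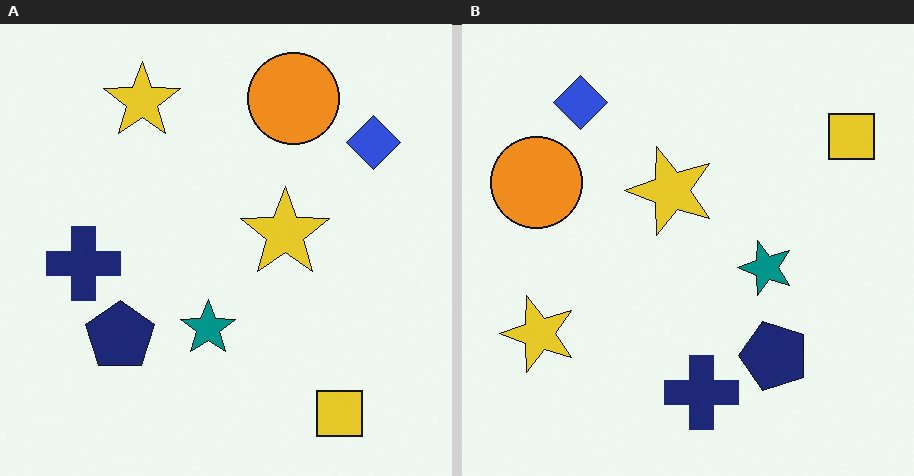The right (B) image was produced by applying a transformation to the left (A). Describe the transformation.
The transformation is: rotated 90° counter-clockwise.

The yellow square sits in the bottom-right of the left (A) image and the top-right of the right (B) — consistent with a whole-image 90° counter-clockwise rotation.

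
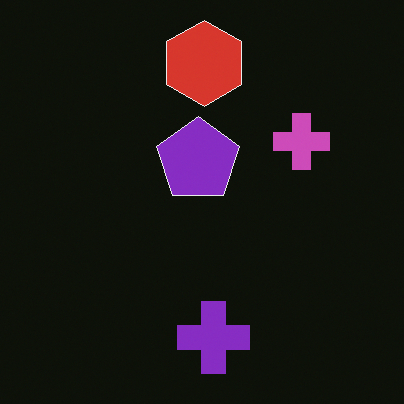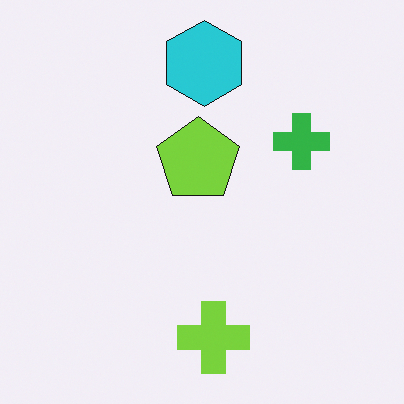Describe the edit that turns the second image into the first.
Color-inverted (negative).

The light background has become dark and every shape's color is its complement — a photographic negative.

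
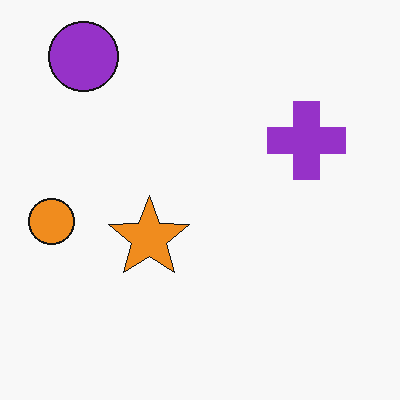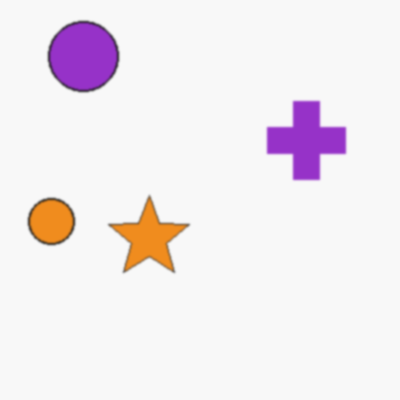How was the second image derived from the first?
It was slightly softened.

Shape edges and outlines are uniformly softened across the whole image.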